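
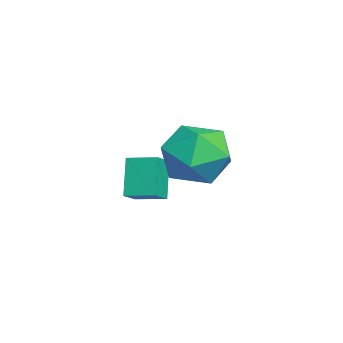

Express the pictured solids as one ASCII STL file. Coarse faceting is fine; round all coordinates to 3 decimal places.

solid 
facet normal -0.771 0.384 -0.509
outer loop
vertex -4.27 0.704 1.827
vertex -3.896 1.69 2.004
vertex -3.461 0.626 0.543
endloop
endfacet
facet normal -0.350 -0.922 -0.164
outer loop
vertex -2.744 0.27 1.016
vertex -4.27 0.704 1.827
vertex -3.461 0.626 0.543
endloop
endfacet
facet normal -0.770 0.384 -0.509
outer loop
vertex -3.461 0.626 0.543
vertex -3.896 1.69 2.004
vertex -3.086 1.613 0.72
endloop
endfacet
facet normal 0.532 -0.051 -0.845
outer loop
vertex -3.086 1.613 0.72
vertex -2.744 0.27 1.016
vertex -3.461 0.626 0.543
endloop
endfacet
facet normal -0.532 0.050 0.845
outer loop
vertex -4.27 0.704 1.827
vertex -3.179 1.334 2.477
vertex -3.896 1.69 2.004
endloop
endfacet
facet normal -0.350 -0.922 -0.166
outer loop
vertex -3.554 0.347 2.3
vertex -4.27 0.704 1.827
vertex -2.744 0.27 1.016
endloop
endfacet
facet normal -0.533 0.051 0.845
outer loop
vertex -3.554 0.347 2.3
vertex -3.179 1.334 2.477
vertex -4.27 0.704 1.827
endloop
endfacet
facet normal 0.349 0.922 0.165
outer loop
vertex -3.896 1.69 2.004
vertex -3.179 1.334 2.477
vertex -3.086 1.613 0.72
endloop
endfacet
facet normal 0.533 -0.050 -0.845
outer loop
vertex -2.37 1.256 1.193
vertex -2.744 0.27 1.016
vertex -3.086 1.613 0.72
endloop
endfacet
facet normal 0.351 0.922 0.165
outer loop
vertex -3.086 1.613 0.72
vertex -3.179 1.334 2.477
vertex -2.37 1.256 1.193
endloop
endfacet
facet normal 0.770 -0.384 0.509
outer loop
vertex -2.37 1.256 1.193
vertex -3.554 0.347 2.3
vertex -2.744 0.27 1.016
endloop
endfacet
facet normal 0.771 -0.384 0.509
outer loop
vertex -3.179 1.334 2.477
vertex -3.554 0.347 2.3
vertex -2.37 1.256 1.193
endloop
endfacet
facet normal -0.874 -0.408 0.266
outer loop
vertex -1.573 2.631 3.785
vertex -1.109 1.5 3.574
vertex -1.006 2.012 4.699
endloop
endfacet
facet normal -0.763 0.206 0.613
outer loop
vertex -1.573 2.631 3.785
vertex -1.006 2.012 4.699
vertex -0.798 3.226 4.55
endloop
endfacet
facet normal -0.680 0.722 0.127
outer loop
vertex -1.573 2.631 3.785
vertex -0.798 3.226 4.55
vertex -0.773 3.464 3.332
endloop
endfacet
facet normal -0.739 0.427 -0.520
outer loop
vertex -1.573 2.631 3.785
vertex -0.773 3.464 3.332
vertex -0.965 2.397 2.729
endloop
endfacet
facet normal -0.859 -0.271 -0.434
outer loop
vertex -1.573 2.631 3.785
vertex -0.965 2.397 2.729
vertex -1.109 1.5 3.574
endloop
endfacet
facet normal -0.152 0.146 0.977
outer loop
vertex -0.798 3.226 4.55
vertex -1.006 2.012 4.699
vertex 0.145 2.463 4.811
endloop
endfacet
facet normal -0.331 -0.847 0.416
outer loop
vertex -1.006 2.012 4.699
vertex -1.109 1.5 3.574
vertex -0.047 1.396 4.208
endloop
endfacet
facet normal -0.308 -0.626 -0.717
outer loop
vertex -1.109 1.5 3.574
vertex -0.965 2.397 2.729
vertex -0.022 1.634 2.99
endloop
endfacet
facet normal -0.114 0.504 -0.856
outer loop
vertex -0.965 2.397 2.729
vertex -0.773 3.464 3.332
vertex 0.186 2.848 2.841
endloop
endfacet
facet normal -0.018 0.981 0.191
outer loop
vertex -0.773 3.464 3.332
vertex -0.798 3.226 4.55
vertex 0.289 3.36 3.966
endloop
endfacet
facet normal 0.739 -0.427 0.520
outer loop
vertex 0.753 2.229 3.755
vertex 0.145 2.463 4.811
vertex -0.047 1.396 4.208
endloop
endfacet
facet normal 0.680 -0.722 -0.127
outer loop
vertex 0.753 2.229 3.755
vertex -0.047 1.396 4.208
vertex -0.022 1.634 2.99
endloop
endfacet
facet normal 0.763 -0.206 -0.613
outer loop
vertex 0.753 2.229 3.755
vertex -0.022 1.634 2.99
vertex 0.186 2.848 2.841
endloop
endfacet
facet normal 0.874 0.408 -0.266
outer loop
vertex 0.753 2.229 3.755
vertex 0.186 2.848 2.841
vertex 0.289 3.36 3.966
endloop
endfacet
facet normal 0.859 0.271 0.434
outer loop
vertex 0.753 2.229 3.755
vertex 0.289 3.36 3.966
vertex 0.145 2.463 4.811
endloop
endfacet
facet normal 0.114 -0.504 0.856
outer loop
vertex -0.047 1.396 4.208
vertex 0.145 2.463 4.811
vertex -1.006 2.012 4.699
endloop
endfacet
facet normal 0.018 -0.981 -0.191
outer loop
vertex -0.022 1.634 2.99
vertex -0.047 1.396 4.208
vertex -1.109 1.5 3.574
endloop
endfacet
facet normal 0.152 -0.146 -0.977
outer loop
vertex 0.186 2.848 2.841
vertex -0.022 1.634 2.99
vertex -0.965 2.397 2.729
endloop
endfacet
facet normal 0.331 0.847 -0.416
outer loop
vertex 0.289 3.36 3.966
vertex 0.186 2.848 2.841
vertex -0.773 3.464 3.332
endloop
endfacet
facet normal 0.308 0.626 0.717
outer loop
vertex 0.145 2.463 4.811
vertex 0.289 3.36 3.966
vertex -0.798 3.226 4.55
endloop
endfacet

endsolid


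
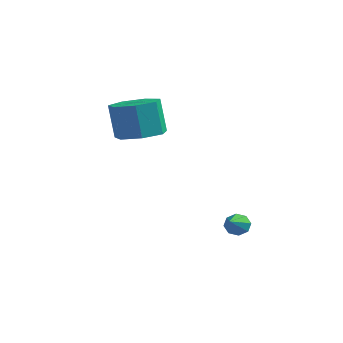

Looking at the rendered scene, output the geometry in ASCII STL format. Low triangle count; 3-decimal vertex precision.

solid 
facet normal -0.321 0.824 -0.467
outer loop
vertex 3.678 -1.798 -2.97
vertex 3.19 -1.833 -2.696
vertex 3.683 -1.585 -2.598
endloop
endfacet
facet normal 0.999 0.027 -0.029
outer loop
vertex 3.678 -1.798 -2.97
vertex 3.683 -1.585 -2.598
vertex 3.75 -3.267 -1.884
endloop
endfacet
facet normal -0.322 0.824 -0.467
outer loop
vertex 3.683 -1.585 -2.598
vertex 3.19 -1.833 -2.696
vertex 3.399 -1.518 -2.284
endloop
endfacet
facet normal 0.740 0.288 0.608
outer loop
vertex 3.683 -1.585 -2.598
vertex 3.399 -1.518 -2.284
vertex 3.75 -3.267 -1.884
endloop
endfacet
facet normal -0.321 0.824 -0.467
outer loop
vertex 3.399 -1.518 -2.284
vertex 3.19 -1.833 -2.696
vertex 2.993 -1.635 -2.211
endloop
endfacet
facet normal 0.104 0.242 0.965
outer loop
vertex 3.399 -1.518 -2.284
vertex 2.993 -1.635 -2.211
vertex 3.75 -3.267 -1.884
endloop
endfacet
facet normal -0.323 0.823 -0.467
outer loop
vertex 2.993 -1.635 -2.211
vertex 3.19 -1.833 -2.696
vertex 2.703 -1.869 -2.423
endloop
endfacet
facet normal -0.543 -0.084 0.836
outer loop
vertex 2.993 -1.635 -2.211
vertex 2.703 -1.869 -2.423
vertex 3.75 -3.267 -1.884
endloop
endfacet
facet normal -0.322 0.824 -0.466
outer loop
vertex 2.703 -1.869 -2.423
vertex 3.19 -1.833 -2.696
vertex 2.698 -2.081 -2.795
endloop
endfacet
facet normal -0.816 -0.498 0.295
outer loop
vertex 2.703 -1.869 -2.423
vertex 2.698 -2.081 -2.795
vertex 3.75 -3.267 -1.884
endloop
endfacet
facet normal -0.321 0.823 -0.468
outer loop
vertex 2.698 -2.081 -2.795
vertex 3.19 -1.833 -2.696
vertex 2.982 -2.149 -3.109
endloop
endfacet
facet normal -0.558 -0.757 -0.341
outer loop
vertex 2.698 -2.081 -2.795
vertex 2.982 -2.149 -3.109
vertex 3.75 -3.267 -1.884
endloop
endfacet
facet normal -0.322 0.823 -0.468
outer loop
vertex 2.982 -2.149 -3.109
vertex 3.19 -1.833 -2.696
vertex 3.387 -2.032 -3.182
endloop
endfacet
facet normal 0.079 -0.711 -0.699
outer loop
vertex 2.982 -2.149 -3.109
vertex 3.387 -2.032 -3.182
vertex 3.75 -3.267 -1.884
endloop
endfacet
facet normal -0.322 0.823 -0.468
outer loop
vertex 3.387 -2.032 -3.182
vertex 3.19 -1.833 -2.696
vertex 3.678 -1.798 -2.97
endloop
endfacet
facet normal 0.725 -0.386 -0.570
outer loop
vertex 3.387 -2.032 -3.182
vertex 3.678 -1.798 -2.97
vertex 3.75 -3.267 -1.884
endloop
endfacet
facet normal 0.222 -0.045 -0.974
outer loop
vertex 0.083 -2.562 1.839
vertex -0.98 -2.579 1.597
vertex -0.321 -1.717 1.708
endloop
endfacet
facet normal 0.876 0.447 0.180
outer loop
vertex 0.083 -2.562 1.839
vertex -0.321 -1.717 1.708
vertex -0.298 -2.484 3.505
endloop
endfacet
facet normal 0.876 0.447 0.180
outer loop
vertex -0.298 -2.484 3.505
vertex -0.321 -1.717 1.708
vertex -0.702 -1.639 3.373
endloop
endfacet
facet normal -0.223 0.046 0.974
outer loop
vertex -0.298 -2.484 3.505
vertex -0.702 -1.639 3.373
vertex -1.36 -2.501 3.263
endloop
endfacet
facet normal 0.223 -0.045 -0.974
outer loop
vertex -0.321 -1.717 1.708
vertex -0.98 -2.579 1.597
vertex -1.222 -1.521 1.493
endloop
endfacet
facet normal 0.212 0.977 0.003
outer loop
vertex -0.321 -1.717 1.708
vertex -1.222 -1.521 1.493
vertex -0.702 -1.639 3.373
endloop
endfacet
facet normal 0.211 0.977 0.003
outer loop
vertex -0.702 -1.639 3.373
vertex -1.222 -1.521 1.493
vertex -1.602 -1.444 3.158
endloop
endfacet
facet normal -0.223 0.046 0.974
outer loop
vertex -0.702 -1.639 3.373
vertex -1.602 -1.444 3.158
vertex -1.36 -2.501 3.263
endloop
endfacet
facet normal 0.222 -0.045 -0.974
outer loop
vertex -1.222 -1.521 1.493
vertex -0.98 -2.579 1.597
vertex -1.939 -2.122 1.357
endloop
endfacet
facet normal -0.613 0.771 -0.175
outer loop
vertex -1.222 -1.521 1.493
vertex -1.939 -2.122 1.357
vertex -1.602 -1.444 3.158
endloop
endfacet
facet normal -0.611 0.772 -0.176
outer loop
vertex -1.602 -1.444 3.158
vertex -1.939 -2.122 1.357
vertex -2.32 -2.044 3.022
endloop
endfacet
facet normal -0.223 0.046 0.974
outer loop
vertex -1.602 -1.444 3.158
vertex -2.32 -2.044 3.022
vertex -1.36 -2.501 3.263
endloop
endfacet
facet normal 0.222 -0.045 -0.974
outer loop
vertex -1.939 -2.122 1.357
vertex -0.98 -2.579 1.597
vertex -1.935 -3.067 1.402
endloop
endfacet
facet normal -0.975 -0.015 -0.222
outer loop
vertex -1.939 -2.122 1.357
vertex -1.935 -3.067 1.402
vertex -2.32 -2.044 3.022
endloop
endfacet
facet normal -0.975 -0.016 -0.222
outer loop
vertex -2.32 -2.044 3.022
vertex -1.935 -3.067 1.402
vertex -2.315 -2.989 3.067
endloop
endfacet
facet normal -0.223 0.045 0.974
outer loop
vertex -2.32 -2.044 3.022
vertex -2.315 -2.989 3.067
vertex -1.36 -2.501 3.263
endloop
endfacet
facet normal 0.222 -0.045 -0.974
outer loop
vertex -1.935 -3.067 1.402
vertex -0.98 -2.579 1.597
vertex -1.211 -3.644 1.594
endloop
endfacet
facet normal -0.604 -0.791 -0.101
outer loop
vertex -1.935 -3.067 1.402
vertex -1.211 -3.644 1.594
vertex -2.315 -2.989 3.067
endloop
endfacet
facet normal -0.604 -0.791 -0.101
outer loop
vertex -2.315 -2.989 3.067
vertex -1.211 -3.644 1.594
vertex -1.591 -3.566 3.26
endloop
endfacet
facet normal -0.223 0.046 0.974
outer loop
vertex -2.315 -2.989 3.067
vertex -1.591 -3.566 3.26
vertex -1.36 -2.501 3.263
endloop
endfacet
facet normal 0.223 -0.046 -0.974
outer loop
vertex -1.211 -3.644 1.594
vertex -0.98 -2.579 1.597
vertex -0.313 -3.419 1.789
endloop
endfacet
facet normal 0.222 -0.970 0.096
outer loop
vertex -1.211 -3.644 1.594
vertex -0.313 -3.419 1.789
vertex -1.591 -3.566 3.26
endloop
endfacet
facet normal 0.221 -0.970 0.095
outer loop
vertex -1.591 -3.566 3.26
vertex -0.313 -3.419 1.789
vertex -0.693 -3.342 3.454
endloop
endfacet
facet normal -0.222 0.045 0.974
outer loop
vertex -1.591 -3.566 3.26
vertex -0.693 -3.342 3.454
vertex -1.36 -2.501 3.263
endloop
endfacet
facet normal 0.222 -0.046 -0.974
outer loop
vertex -0.313 -3.419 1.789
vertex -0.98 -2.579 1.597
vertex 0.083 -2.562 1.839
endloop
endfacet
facet normal 0.880 -0.420 0.220
outer loop
vertex -0.313 -3.419 1.789
vertex 0.083 -2.562 1.839
vertex -0.693 -3.342 3.454
endloop
endfacet
facet normal 0.881 -0.419 0.221
outer loop
vertex -0.693 -3.342 3.454
vertex 0.083 -2.562 1.839
vertex -0.298 -2.484 3.505
endloop
endfacet
facet normal -0.223 0.045 0.974
outer loop
vertex -0.693 -3.342 3.454
vertex -0.298 -2.484 3.505
vertex -1.36 -2.501 3.263
endloop
endfacet

endsolid


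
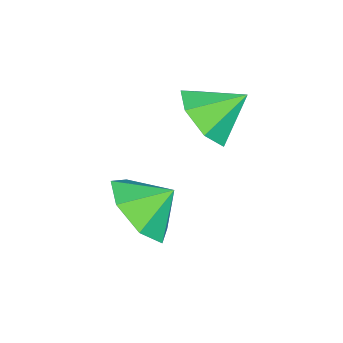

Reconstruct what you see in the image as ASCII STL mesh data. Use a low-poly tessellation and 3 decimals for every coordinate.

solid 
facet normal 0.292 -0.732 -0.616
outer loop
vertex 3.443 -2.706 0.869
vertex 2.745 -2.348 0.113
vertex 3.785 -2.062 0.266
endloop
endfacet
facet normal 0.452 0.470 0.758
outer loop
vertex 3.443 -2.706 0.869
vertex 3.785 -2.062 0.266
vertex 2.435 -1.572 0.767
endloop
endfacet
facet normal 0.292 -0.731 -0.617
outer loop
vertex 3.785 -2.062 0.266
vertex 2.745 -2.348 0.113
vertex 3.343 -1.633 -0.451
endloop
endfacet
facet normal 0.414 0.871 0.265
outer loop
vertex 3.785 -2.062 0.266
vertex 3.343 -1.633 -0.451
vertex 2.435 -1.572 0.767
endloop
endfacet
facet normal 0.292 -0.731 -0.617
outer loop
vertex 3.343 -1.633 -0.451
vertex 2.745 -2.348 0.113
vertex 2.45 -1.742 -0.744
endloop
endfacet
facet normal -0.084 0.990 -0.112
outer loop
vertex 3.343 -1.633 -0.451
vertex 2.45 -1.742 -0.744
vertex 2.435 -1.572 0.767
endloop
endfacet
facet normal 0.291 -0.731 -0.617
outer loop
vertex 2.45 -1.742 -0.744
vertex 2.745 -2.348 0.113
vertex 1.779 -2.307 -0.391
endloop
endfacet
facet normal -0.669 0.738 -0.090
outer loop
vertex 2.45 -1.742 -0.744
vertex 1.779 -2.307 -0.391
vertex 2.435 -1.572 0.767
endloop
endfacet
facet normal 0.291 -0.731 -0.617
outer loop
vertex 1.779 -2.307 -0.391
vertex 2.745 -2.348 0.113
vertex 1.835 -2.903 0.341
endloop
endfacet
facet normal -0.899 0.304 0.316
outer loop
vertex 1.779 -2.307 -0.391
vertex 1.835 -2.903 0.341
vertex 2.435 -1.572 0.767
endloop
endfacet
facet normal 0.292 -0.732 -0.616
outer loop
vertex 1.835 -2.903 0.341
vertex 2.745 -2.348 0.113
vertex 2.575 -3.08 0.902
endloop
endfacet
facet normal -0.602 0.016 0.799
outer loop
vertex 1.835 -2.903 0.341
vertex 2.575 -3.08 0.902
vertex 2.435 -1.572 0.767
endloop
endfacet
facet normal 0.292 -0.732 -0.616
outer loop
vertex 2.575 -3.08 0.902
vertex 2.745 -2.348 0.113
vertex 3.443 -2.706 0.869
endloop
endfacet
facet normal -0.001 0.089 0.996
outer loop
vertex 2.575 -3.08 0.902
vertex 3.443 -2.706 0.869
vertex 2.435 -1.572 0.767
endloop
endfacet
facet normal 0.256 -0.756 -0.602
outer loop
vertex 1.611 -1.05 2.218
vertex 0.664 -1.264 2.084
vertex 1.233 -0.658 1.565
endloop
endfacet
facet normal 0.561 0.812 0.162
outer loop
vertex 1.611 -1.05 2.218
vertex 1.233 -0.658 1.565
vertex 0.336 -0.296 2.856
endloop
endfacet
facet normal 0.256 -0.756 -0.603
outer loop
vertex 1.233 -0.658 1.565
vertex 0.664 -1.264 2.084
vertex 0.426 -0.722 1.303
endloop
endfacet
facet normal 0.009 0.964 -0.264
outer loop
vertex 1.233 -0.658 1.565
vertex 0.426 -0.722 1.303
vertex 0.336 -0.296 2.856
endloop
endfacet
facet normal 0.256 -0.756 -0.603
outer loop
vertex 0.426 -0.722 1.303
vertex 0.664 -1.264 2.084
vertex -0.201 -1.194 1.629
endloop
endfacet
facet normal -0.659 0.714 -0.234
outer loop
vertex 0.426 -0.722 1.303
vertex -0.201 -1.194 1.629
vertex 0.336 -0.296 2.856
endloop
endfacet
facet normal 0.256 -0.756 -0.602
outer loop
vertex -0.201 -1.194 1.629
vertex 0.664 -1.264 2.084
vertex -0.178 -1.719 2.298
endloop
endfacet
facet normal -0.941 0.250 0.229
outer loop
vertex -0.201 -1.194 1.629
vertex -0.178 -1.719 2.298
vertex 0.336 -0.296 2.856
endloop
endfacet
facet normal 0.256 -0.756 -0.602
outer loop
vertex -0.178 -1.719 2.298
vertex 0.664 -1.264 2.084
vertex 0.48 -1.901 2.806
endloop
endfacet
facet normal -0.623 -0.080 0.778
outer loop
vertex -0.178 -1.719 2.298
vertex 0.48 -1.901 2.806
vertex 0.336 -0.296 2.856
endloop
endfacet
facet normal 0.256 -0.756 -0.602
outer loop
vertex 0.48 -1.901 2.806
vertex 0.664 -1.264 2.084
vertex 1.276 -1.603 2.77
endloop
endfacet
facet normal 0.055 -0.026 0.998
outer loop
vertex 0.48 -1.901 2.806
vertex 1.276 -1.603 2.77
vertex 0.336 -0.296 2.856
endloop
endfacet
facet normal 0.256 -0.756 -0.602
outer loop
vertex 1.276 -1.603 2.77
vertex 0.664 -1.264 2.084
vertex 1.611 -1.05 2.218
endloop
endfacet
facet normal 0.582 0.371 0.724
outer loop
vertex 1.276 -1.603 2.77
vertex 1.611 -1.05 2.218
vertex 0.336 -0.296 2.856
endloop
endfacet

endsolid


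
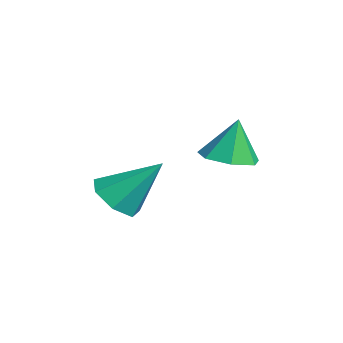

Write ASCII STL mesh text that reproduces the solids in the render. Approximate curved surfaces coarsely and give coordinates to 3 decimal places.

solid 
facet normal -0.249 -0.640 -0.727
outer loop
vertex -2.899 -2.769 -2.067
vertex -3.761 -2.481 -2.025
vertex -3.081 -2.162 -2.539
endloop
endfacet
facet normal 0.963 0.267 -0.029
outer loop
vertex -2.899 -2.769 -2.067
vertex -3.081 -2.162 -2.539
vertex -3.279 -1.239 -0.615
endloop
endfacet
facet normal -0.249 -0.641 -0.726
outer loop
vertex -3.081 -2.162 -2.539
vertex -3.761 -2.481 -2.025
vertex -3.776 -1.796 -2.624
endloop
endfacet
facet normal 0.470 0.814 -0.342
outer loop
vertex -3.081 -2.162 -2.539
vertex -3.776 -1.796 -2.624
vertex -3.279 -1.239 -0.615
endloop
endfacet
facet normal -0.249 -0.641 -0.726
outer loop
vertex -3.776 -1.796 -2.624
vertex -3.761 -2.481 -2.025
vertex -4.459 -1.945 -2.258
endloop
endfacet
facet normal -0.303 0.935 -0.184
outer loop
vertex -3.776 -1.796 -2.624
vertex -4.459 -1.945 -2.258
vertex -3.279 -1.239 -0.615
endloop
endfacet
facet normal -0.249 -0.640 -0.727
outer loop
vertex -4.459 -1.945 -2.258
vertex -3.761 -2.481 -2.025
vertex -4.617 -2.498 -1.717
endloop
endfacet
facet normal -0.776 0.540 0.325
outer loop
vertex -4.459 -1.945 -2.258
vertex -4.617 -2.498 -1.717
vertex -3.279 -1.239 -0.615
endloop
endfacet
facet normal -0.249 -0.640 -0.727
outer loop
vertex -4.617 -2.498 -1.717
vertex -3.761 -2.481 -2.025
vertex -4.131 -3.038 -1.408
endloop
endfacet
facet normal -0.592 -0.073 0.803
outer loop
vertex -4.617 -2.498 -1.717
vertex -4.131 -3.038 -1.408
vertex -3.279 -1.239 -0.615
endloop
endfacet
facet normal -0.249 -0.640 -0.727
outer loop
vertex -4.131 -3.038 -1.408
vertex -3.761 -2.481 -2.025
vertex -3.366 -3.158 -1.564
endloop
endfacet
facet normal 0.112 -0.445 0.889
outer loop
vertex -4.131 -3.038 -1.408
vertex -3.366 -3.158 -1.564
vertex -3.279 -1.239 -0.615
endloop
endfacet
facet normal -0.249 -0.640 -0.727
outer loop
vertex -3.366 -3.158 -1.564
vertex -3.761 -2.481 -2.025
vertex -2.899 -2.769 -2.067
endloop
endfacet
facet normal 0.803 -0.293 0.519
outer loop
vertex -3.366 -3.158 -1.564
vertex -2.899 -2.769 -2.067
vertex -3.279 -1.239 -0.615
endloop
endfacet
facet normal 0.070 -0.212 -0.975
outer loop
vertex -2.433 0.502 -0.493
vertex -3.318 0.683 -0.596
vertex -2.611 1.251 -0.669
endloop
endfacet
facet normal 0.815 0.309 0.491
outer loop
vertex -2.433 0.502 -0.493
vertex -2.611 1.251 -0.669
vertex -3.422 0.997 0.836
endloop
endfacet
facet normal 0.071 -0.213 -0.974
outer loop
vertex -2.611 1.251 -0.669
vertex -3.318 0.683 -0.596
vertex -3.322 1.572 -0.791
endloop
endfacet
facet normal 0.340 0.880 0.332
outer loop
vertex -2.611 1.251 -0.669
vertex -3.322 1.572 -0.791
vertex -3.422 0.997 0.836
endloop
endfacet
facet normal 0.070 -0.213 -0.974
outer loop
vertex -3.322 1.572 -0.791
vertex -3.318 0.683 -0.596
vertex -4.03 1.224 -0.766
endloop
endfacet
facet normal -0.415 0.865 0.280
outer loop
vertex -3.322 1.572 -0.791
vertex -4.03 1.224 -0.766
vertex -3.422 0.997 0.836
endloop
endfacet
facet normal 0.070 -0.214 -0.974
outer loop
vertex -4.03 1.224 -0.766
vertex -3.318 0.683 -0.596
vertex -4.203 0.469 -0.613
endloop
endfacet
facet normal -0.884 0.279 0.375
outer loop
vertex -4.03 1.224 -0.766
vertex -4.203 0.469 -0.613
vertex -3.422 0.997 0.836
endloop
endfacet
facet normal 0.070 -0.212 -0.975
outer loop
vertex -4.203 0.469 -0.613
vertex -3.318 0.683 -0.596
vertex -3.709 -0.125 -0.448
endloop
endfacet
facet normal -0.713 -0.441 0.545
outer loop
vertex -4.203 0.469 -0.613
vertex -3.709 -0.125 -0.448
vertex -3.422 0.997 0.836
endloop
endfacet
facet normal 0.071 -0.213 -0.975
outer loop
vertex -3.709 -0.125 -0.448
vertex -3.318 0.683 -0.596
vertex -2.922 -0.11 -0.394
endloop
endfacet
facet normal -0.031 -0.749 0.662
outer loop
vertex -3.709 -0.125 -0.448
vertex -2.922 -0.11 -0.394
vertex -3.422 0.997 0.836
endloop
endfacet
facet normal 0.070 -0.213 -0.974
outer loop
vertex -2.922 -0.11 -0.394
vertex -3.318 0.683 -0.596
vertex -2.433 0.502 -0.493
endloop
endfacet
facet normal 0.649 -0.415 0.638
outer loop
vertex -2.922 -0.11 -0.394
vertex -2.433 0.502 -0.493
vertex -3.422 0.997 0.836
endloop
endfacet

endsolid


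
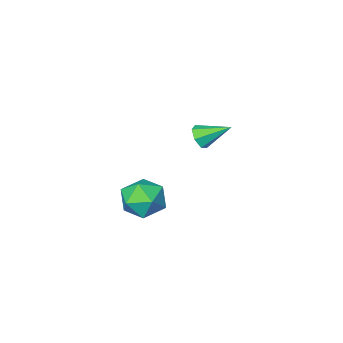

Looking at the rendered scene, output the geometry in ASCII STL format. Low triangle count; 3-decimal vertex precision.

solid 
facet normal 0.672 -0.553 -0.492
outer loop
vertex -2.131 -3.298 -1.078
vertex -2.711 -3.759 -1.352
vertex -2.408 -3.104 -1.674
endloop
endfacet
facet normal 0.336 0.930 0.147
outer loop
vertex -2.131 -3.298 -1.078
vertex -2.408 -3.104 -1.674
vertex -3.949 -2.741 -0.448
endloop
endfacet
facet normal 0.672 -0.553 -0.492
outer loop
vertex -2.408 -3.104 -1.674
vertex -2.711 -3.759 -1.352
vertex -2.913 -3.403 -2.028
endloop
endfacet
facet normal -0.176 0.861 -0.476
outer loop
vertex -2.408 -3.104 -1.674
vertex -2.913 -3.403 -2.028
vertex -3.949 -2.741 -0.448
endloop
endfacet
facet normal 0.672 -0.553 -0.492
outer loop
vertex -2.913 -3.403 -2.028
vertex -2.711 -3.759 -1.352
vertex -3.266 -3.97 -1.873
endloop
endfacet
facet normal -0.738 0.294 -0.607
outer loop
vertex -2.913 -3.403 -2.028
vertex -3.266 -3.97 -1.873
vertex -3.949 -2.741 -0.448
endloop
endfacet
facet normal 0.672 -0.553 -0.492
outer loop
vertex -3.266 -3.97 -1.873
vertex -2.711 -3.759 -1.352
vertex -3.201 -4.378 -1.326
endloop
endfacet
facet normal -0.927 -0.345 -0.147
outer loop
vertex -3.266 -3.97 -1.873
vertex -3.201 -4.378 -1.326
vertex -3.949 -2.741 -0.448
endloop
endfacet
facet normal 0.673 -0.553 -0.491
outer loop
vertex -3.201 -4.378 -1.326
vertex -2.711 -3.759 -1.352
vertex -2.767 -4.319 -0.798
endloop
endfacet
facet normal -0.600 -0.573 0.558
outer loop
vertex -3.201 -4.378 -1.326
vertex -2.767 -4.319 -0.798
vertex -3.949 -2.741 -0.448
endloop
endfacet
facet normal 0.673 -0.553 -0.491
outer loop
vertex -2.767 -4.319 -0.798
vertex -2.711 -3.759 -1.352
vertex -2.291 -3.838 -0.688
endloop
endfacet
facet normal -0.004 -0.219 0.976
outer loop
vertex -2.767 -4.319 -0.798
vertex -2.291 -3.838 -0.688
vertex -3.949 -2.741 -0.448
endloop
endfacet
facet normal 0.672 -0.554 -0.491
outer loop
vertex -2.291 -3.838 -0.688
vertex -2.711 -3.759 -1.352
vertex -2.131 -3.298 -1.078
endloop
endfacet
facet normal 0.412 0.450 0.792
outer loop
vertex -2.291 -3.838 -0.688
vertex -2.131 -3.298 -1.078
vertex -3.949 -2.741 -0.448
endloop
endfacet
facet normal -0.050 0.974 -0.221
outer loop
vertex 3.541 1.645 -1.865
vertex 2.329 1.653 -1.554
vertex 3.199 1.895 -0.688
endloop
endfacet
facet normal 0.603 0.797 0.006
outer loop
vertex 3.541 1.645 -1.865
vertex 3.199 1.895 -0.688
vertex 4.182 1.153 -0.909
endloop
endfacet
facet normal 0.857 0.290 -0.426
outer loop
vertex 3.541 1.645 -1.865
vertex 4.182 1.153 -0.909
vertex 3.92 0.453 -1.913
endloop
endfacet
facet normal 0.362 0.152 -0.920
outer loop
vertex 3.541 1.645 -1.865
vertex 3.92 0.453 -1.913
vertex 2.775 0.763 -2.312
endloop
endfacet
facet normal -0.200 0.575 -0.793
outer loop
vertex 3.541 1.645 -1.865
vertex 2.775 0.763 -2.312
vertex 2.329 1.653 -1.554
endloop
endfacet
facet normal 0.541 0.520 0.661
outer loop
vertex 4.182 1.153 -0.909
vertex 3.199 1.895 -0.688
vertex 3.365 0.857 -0.008
endloop
endfacet
facet normal -0.515 0.806 0.292
outer loop
vertex 3.199 1.895 -0.688
vertex 2.329 1.653 -1.554
vertex 2.22 1.167 -0.407
endloop
endfacet
facet normal -0.757 0.160 -0.634
outer loop
vertex 2.329 1.653 -1.554
vertex 2.775 0.763 -2.312
vertex 1.958 0.467 -1.411
endloop
endfacet
facet normal 0.150 -0.525 -0.838
outer loop
vertex 2.775 0.763 -2.312
vertex 3.92 0.453 -1.913
vertex 2.941 -0.275 -1.632
endloop
endfacet
facet normal 0.952 -0.302 -0.038
outer loop
vertex 3.92 0.453 -1.913
vertex 4.182 1.153 -0.909
vertex 3.811 -0.033 -0.766
endloop
endfacet
facet normal -0.362 -0.152 0.920
outer loop
vertex 2.599 -0.025 -0.455
vertex 3.365 0.857 -0.008
vertex 2.22 1.167 -0.407
endloop
endfacet
facet normal -0.857 -0.290 0.426
outer loop
vertex 2.599 -0.025 -0.455
vertex 2.22 1.167 -0.407
vertex 1.958 0.467 -1.411
endloop
endfacet
facet normal -0.603 -0.797 -0.006
outer loop
vertex 2.599 -0.025 -0.455
vertex 1.958 0.467 -1.411
vertex 2.941 -0.275 -1.632
endloop
endfacet
facet normal 0.050 -0.974 0.221
outer loop
vertex 2.599 -0.025 -0.455
vertex 2.941 -0.275 -1.632
vertex 3.811 -0.033 -0.766
endloop
endfacet
facet normal 0.200 -0.575 0.793
outer loop
vertex 2.599 -0.025 -0.455
vertex 3.811 -0.033 -0.766
vertex 3.365 0.857 -0.008
endloop
endfacet
facet normal -0.150 0.525 0.838
outer loop
vertex 2.22 1.167 -0.407
vertex 3.365 0.857 -0.008
vertex 3.199 1.895 -0.688
endloop
endfacet
facet normal -0.952 0.302 0.038
outer loop
vertex 1.958 0.467 -1.411
vertex 2.22 1.167 -0.407
vertex 2.329 1.653 -1.554
endloop
endfacet
facet normal -0.541 -0.520 -0.661
outer loop
vertex 2.941 -0.275 -1.632
vertex 1.958 0.467 -1.411
vertex 2.775 0.763 -2.312
endloop
endfacet
facet normal 0.515 -0.806 -0.292
outer loop
vertex 3.811 -0.033 -0.766
vertex 2.941 -0.275 -1.632
vertex 3.92 0.453 -1.913
endloop
endfacet
facet normal 0.757 -0.160 0.634
outer loop
vertex 3.365 0.857 -0.008
vertex 3.811 -0.033 -0.766
vertex 4.182 1.153 -0.909
endloop
endfacet

endsolid


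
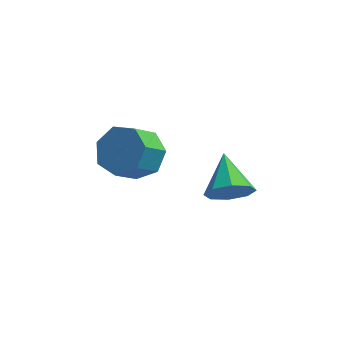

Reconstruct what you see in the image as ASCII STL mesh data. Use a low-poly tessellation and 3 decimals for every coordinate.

solid 
facet normal 0.224 -0.883 -0.412
outer loop
vertex 1.092 -3.749 -0.649
vertex 0.579 -4.122 -0.129
vertex 0.509 -3.791 -0.876
endloop
endfacet
facet normal 0.160 0.813 -0.560
outer loop
vertex 1.092 -3.749 -0.649
vertex 0.509 -3.791 -0.876
vertex 0.241 -2.798 0.489
endloop
endfacet
facet normal 0.226 -0.883 -0.412
outer loop
vertex 0.509 -3.791 -0.876
vertex 0.579 -4.122 -0.129
vertex -0.034 -4.028 -0.666
endloop
endfacet
facet normal -0.504 0.649 -0.571
outer loop
vertex 0.509 -3.791 -0.876
vertex -0.034 -4.028 -0.666
vertex 0.241 -2.798 0.489
endloop
endfacet
facet normal 0.225 -0.883 -0.412
outer loop
vertex -0.034 -4.028 -0.666
vertex 0.579 -4.122 -0.129
vertex -0.217 -4.319 -0.142
endloop
endfacet
facet normal -0.931 0.338 -0.138
outer loop
vertex -0.034 -4.028 -0.666
vertex -0.217 -4.319 -0.142
vertex 0.241 -2.798 0.489
endloop
endfacet
facet normal 0.225 -0.883 -0.412
outer loop
vertex -0.217 -4.319 -0.142
vertex 0.579 -4.122 -0.129
vertex 0.066 -4.495 0.39
endloop
endfacet
facet normal -0.873 0.062 0.485
outer loop
vertex -0.217 -4.319 -0.142
vertex 0.066 -4.495 0.39
vertex 0.241 -2.798 0.489
endloop
endfacet
facet normal 0.225 -0.883 -0.412
outer loop
vertex 0.066 -4.495 0.39
vertex 0.579 -4.122 -0.129
vertex 0.649 -4.453 0.618
endloop
endfacet
facet normal -0.363 -0.017 0.932
outer loop
vertex 0.066 -4.495 0.39
vertex 0.649 -4.453 0.618
vertex 0.241 -2.798 0.489
endloop
endfacet
facet normal 0.225 -0.883 -0.412
outer loop
vertex 0.649 -4.453 0.618
vertex 0.579 -4.122 -0.129
vertex 1.191 -4.217 0.408
endloop
endfacet
facet normal 0.301 0.148 0.942
outer loop
vertex 0.649 -4.453 0.618
vertex 1.191 -4.217 0.408
vertex 0.241 -2.798 0.489
endloop
endfacet
facet normal 0.225 -0.883 -0.412
outer loop
vertex 1.191 -4.217 0.408
vertex 0.579 -4.122 -0.129
vertex 1.375 -3.925 -0.117
endloop
endfacet
facet normal 0.728 0.458 0.510
outer loop
vertex 1.191 -4.217 0.408
vertex 1.375 -3.925 -0.117
vertex 0.241 -2.798 0.489
endloop
endfacet
facet normal 0.225 -0.883 -0.412
outer loop
vertex 1.375 -3.925 -0.117
vertex 0.579 -4.122 -0.129
vertex 1.092 -3.749 -0.649
endloop
endfacet
facet normal 0.669 0.734 -0.113
outer loop
vertex 1.375 -3.925 -0.117
vertex 1.092 -3.749 -0.649
vertex 0.241 -2.798 0.489
endloop
endfacet
facet normal 0.427 0.567 -0.704
outer loop
vertex -2.121 -1.143 -0.45
vertex -2.532 -1.661 -1.117
vertex -2.857 -0.889 -0.692
endloop
endfacet
facet normal 0.051 0.762 0.645
outer loop
vertex -2.121 -1.143 -0.45
vertex -2.857 -0.889 -0.692
vertex -2.677 -1.881 0.465
endloop
endfacet
facet normal 0.052 0.762 0.645
outer loop
vertex -2.677 -1.881 0.465
vertex -2.857 -0.889 -0.692
vertex -3.413 -1.626 0.223
endloop
endfacet
facet normal -0.428 -0.568 0.703
outer loop
vertex -2.677 -1.881 0.465
vertex -3.413 -1.626 0.223
vertex -3.088 -2.399 -0.203
endloop
endfacet
facet normal 0.427 0.567 -0.704
outer loop
vertex -2.857 -0.889 -0.692
vertex -2.532 -1.661 -1.117
vertex -3.349 -1.216 -1.254
endloop
endfacet
facet normal -0.673 0.720 0.171
outer loop
vertex -2.857 -0.889 -0.692
vertex -3.349 -1.216 -1.254
vertex -3.413 -1.626 0.223
endloop
endfacet
facet normal -0.675 0.718 0.170
outer loop
vertex -3.413 -1.626 0.223
vertex -3.349 -1.216 -1.254
vertex -3.904 -1.954 -0.34
endloop
endfacet
facet normal -0.428 -0.568 0.704
outer loop
vertex -3.413 -1.626 0.223
vertex -3.904 -1.954 -0.34
vertex -3.088 -2.399 -0.203
endloop
endfacet
facet normal 0.427 0.568 -0.703
outer loop
vertex -3.349 -1.216 -1.254
vertex -2.532 -1.661 -1.117
vertex -3.225 -1.879 -1.714
endloop
endfacet
facet normal -0.891 0.134 -0.433
outer loop
vertex -3.349 -1.216 -1.254
vertex -3.225 -1.879 -1.714
vertex -3.904 -1.954 -0.34
endloop
endfacet
facet normal -0.891 0.135 -0.433
outer loop
vertex -3.904 -1.954 -0.34
vertex -3.225 -1.879 -1.714
vertex -3.781 -2.616 -0.799
endloop
endfacet
facet normal -0.428 -0.567 0.704
outer loop
vertex -3.904 -1.954 -0.34
vertex -3.781 -2.616 -0.799
vertex -3.088 -2.399 -0.203
endloop
endfacet
facet normal 0.427 0.568 -0.704
outer loop
vertex -3.225 -1.879 -1.714
vertex -2.532 -1.661 -1.117
vertex -2.58 -2.377 -1.724
endloop
endfacet
facet normal -0.437 -0.552 -0.710
outer loop
vertex -3.225 -1.879 -1.714
vertex -2.58 -2.377 -1.724
vertex -3.781 -2.616 -0.799
endloop
endfacet
facet normal -0.437 -0.551 -0.710
outer loop
vertex -3.781 -2.616 -0.799
vertex -2.58 -2.377 -1.724
vertex -3.136 -3.115 -0.809
endloop
endfacet
facet normal -0.428 -0.567 0.704
outer loop
vertex -3.781 -2.616 -0.799
vertex -3.136 -3.115 -0.809
vertex -3.088 -2.399 -0.203
endloop
endfacet
facet normal 0.427 0.568 -0.704
outer loop
vertex -2.58 -2.377 -1.724
vertex -2.532 -1.661 -1.117
vertex -1.899 -2.337 -1.278
endloop
endfacet
facet normal 0.345 -0.822 -0.453
outer loop
vertex -2.58 -2.377 -1.724
vertex -1.899 -2.337 -1.278
vertex -3.136 -3.115 -0.809
endloop
endfacet
facet normal 0.345 -0.822 -0.454
outer loop
vertex -3.136 -3.115 -0.809
vertex -1.899 -2.337 -1.278
vertex -2.454 -3.075 -0.363
endloop
endfacet
facet normal -0.427 -0.567 0.704
outer loop
vertex -3.136 -3.115 -0.809
vertex -2.454 -3.075 -0.363
vertex -3.088 -2.399 -0.203
endloop
endfacet
facet normal 0.427 0.568 -0.704
outer loop
vertex -1.899 -2.337 -1.278
vertex -2.532 -1.661 -1.117
vertex -1.694 -1.787 -0.71
endloop
endfacet
facet normal 0.869 -0.474 0.145
outer loop
vertex -1.899 -2.337 -1.278
vertex -1.694 -1.787 -0.71
vertex -2.454 -3.075 -0.363
endloop
endfacet
facet normal 0.869 -0.473 0.146
outer loop
vertex -2.454 -3.075 -0.363
vertex -1.694 -1.787 -0.71
vertex -2.25 -2.525 0.204
endloop
endfacet
facet normal -0.427 -0.567 0.704
outer loop
vertex -2.454 -3.075 -0.363
vertex -2.25 -2.525 0.204
vertex -3.088 -2.399 -0.203
endloop
endfacet
facet normal 0.427 0.567 -0.704
outer loop
vertex -1.694 -1.787 -0.71
vertex -2.532 -1.661 -1.117
vertex -2.121 -1.143 -0.45
endloop
endfacet
facet normal 0.737 0.232 0.635
outer loop
vertex -1.694 -1.787 -0.71
vertex -2.121 -1.143 -0.45
vertex -2.25 -2.525 0.204
endloop
endfacet
facet normal 0.737 0.232 0.635
outer loop
vertex -2.25 -2.525 0.204
vertex -2.121 -1.143 -0.45
vertex -2.677 -1.881 0.465
endloop
endfacet
facet normal -0.427 -0.568 0.703
outer loop
vertex -2.25 -2.525 0.204
vertex -2.677 -1.881 0.465
vertex -3.088 -2.399 -0.203
endloop
endfacet

endsolid


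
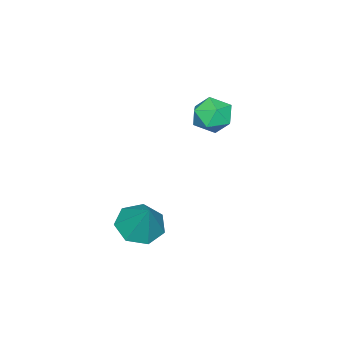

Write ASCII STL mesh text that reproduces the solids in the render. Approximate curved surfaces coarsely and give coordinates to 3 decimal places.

solid 
facet normal -0.319 -0.449 -0.835
outer loop
vertex 2.962 -2.535 -2.26
vertex 2.374 -1.918 -2.367
vertex 3.182 -1.945 -2.661
endloop
endfacet
facet normal 0.948 -0.172 0.267
outer loop
vertex 2.962 -2.535 -2.26
vertex 3.182 -1.945 -2.661
vertex 2.866 -1.222 -1.073
endloop
endfacet
facet normal -0.319 -0.448 -0.835
outer loop
vertex 3.182 -1.945 -2.661
vertex 2.374 -1.918 -2.367
vertex 2.792 -1.334 -2.84
endloop
endfacet
facet normal 0.850 0.522 -0.069
outer loop
vertex 3.182 -1.945 -2.661
vertex 2.792 -1.334 -2.84
vertex 2.866 -1.222 -1.073
endloop
endfacet
facet normal -0.318 -0.449 -0.835
outer loop
vertex 2.792 -1.334 -2.84
vertex 2.374 -1.918 -2.367
vertex 2.088 -1.163 -2.664
endloop
endfacet
facet normal 0.219 0.973 -0.071
outer loop
vertex 2.792 -1.334 -2.84
vertex 2.088 -1.163 -2.664
vertex 2.866 -1.222 -1.073
endloop
endfacet
facet normal -0.318 -0.449 -0.835
outer loop
vertex 2.088 -1.163 -2.664
vertex 2.374 -1.918 -2.367
vertex 1.598 -1.56 -2.264
endloop
endfacet
facet normal -0.470 0.843 0.261
outer loop
vertex 2.088 -1.163 -2.664
vertex 1.598 -1.56 -2.264
vertex 2.866 -1.222 -1.073
endloop
endfacet
facet normal -0.318 -0.449 -0.835
outer loop
vertex 1.598 -1.56 -2.264
vertex 2.374 -1.918 -2.367
vertex 1.693 -2.227 -1.942
endloop
endfacet
facet normal -0.698 0.228 0.679
outer loop
vertex 1.598 -1.56 -2.264
vertex 1.693 -2.227 -1.942
vertex 2.866 -1.222 -1.073
endloop
endfacet
facet normal -0.318 -0.448 -0.836
outer loop
vertex 1.693 -2.227 -1.942
vertex 2.374 -1.918 -2.367
vertex 2.3 -2.66 -1.941
endloop
endfacet
facet normal -0.292 -0.407 0.865
outer loop
vertex 1.693 -2.227 -1.942
vertex 2.3 -2.66 -1.941
vertex 2.866 -1.222 -1.073
endloop
endfacet
facet normal -0.318 -0.448 -0.836
outer loop
vertex 2.3 -2.66 -1.941
vertex 2.374 -1.918 -2.367
vertex 2.962 -2.535 -2.26
endloop
endfacet
facet normal 0.439 -0.585 0.682
outer loop
vertex 2.3 -2.66 -1.941
vertex 2.962 -2.535 -2.26
vertex 2.866 -1.222 -1.073
endloop
endfacet
facet normal 0.386 -0.128 0.914
outer loop
vertex -1.221 -1.229 1.32
vertex -1.737 -1.825 1.454
vertex -1.023 -1.98 1.131
endloop
endfacet
facet normal 0.880 0.116 0.460
outer loop
vertex -1.221 -1.229 1.32
vertex -1.023 -1.98 1.131
vertex -0.842 -1.381 0.634
endloop
endfacet
facet normal 0.648 0.737 0.195
outer loop
vertex -1.221 -1.229 1.32
vertex -0.842 -1.381 0.634
vertex -1.444 -0.856 0.65
endloop
endfacet
facet normal 0.010 0.875 0.484
outer loop
vertex -1.221 -1.229 1.32
vertex -1.444 -0.856 0.65
vertex -1.997 -1.13 1.157
endloop
endfacet
facet normal -0.152 0.340 0.928
outer loop
vertex -1.221 -1.229 1.32
vertex -1.997 -1.13 1.157
vertex -1.737 -1.825 1.454
endloop
endfacet
facet normal 0.934 -0.348 -0.079
outer loop
vertex -0.842 -1.381 0.634
vertex -1.023 -1.98 1.131
vertex -1.123 -2.07 0.343
endloop
endfacet
facet normal 0.134 -0.745 0.654
outer loop
vertex -1.023 -1.98 1.131
vertex -1.737 -1.825 1.454
vertex -1.676 -2.344 0.85
endloop
endfacet
facet normal -0.736 0.014 0.677
outer loop
vertex -1.737 -1.825 1.454
vertex -1.997 -1.13 1.157
vertex -2.278 -1.819 0.866
endloop
endfacet
facet normal -0.473 0.880 -0.040
outer loop
vertex -1.997 -1.13 1.157
vertex -1.444 -0.856 0.65
vertex -2.097 -1.22 0.369
endloop
endfacet
facet normal 0.559 0.656 -0.507
outer loop
vertex -1.444 -0.856 0.65
vertex -0.842 -1.381 0.634
vertex -1.383 -1.375 0.046
endloop
endfacet
facet normal -0.010 -0.875 -0.484
outer loop
vertex -1.899 -1.971 0.18
vertex -1.123 -2.07 0.343
vertex -1.676 -2.344 0.85
endloop
endfacet
facet normal -0.648 -0.737 -0.195
outer loop
vertex -1.899 -1.971 0.18
vertex -1.676 -2.344 0.85
vertex -2.278 -1.819 0.866
endloop
endfacet
facet normal -0.880 -0.116 -0.460
outer loop
vertex -1.899 -1.971 0.18
vertex -2.278 -1.819 0.866
vertex -2.097 -1.22 0.369
endloop
endfacet
facet normal -0.386 0.128 -0.914
outer loop
vertex -1.899 -1.971 0.18
vertex -2.097 -1.22 0.369
vertex -1.383 -1.375 0.046
endloop
endfacet
facet normal 0.152 -0.340 -0.928
outer loop
vertex -1.899 -1.971 0.18
vertex -1.383 -1.375 0.046
vertex -1.123 -2.07 0.343
endloop
endfacet
facet normal 0.473 -0.880 0.040
outer loop
vertex -1.676 -2.344 0.85
vertex -1.123 -2.07 0.343
vertex -1.023 -1.98 1.131
endloop
endfacet
facet normal -0.559 -0.656 0.507
outer loop
vertex -2.278 -1.819 0.866
vertex -1.676 -2.344 0.85
vertex -1.737 -1.825 1.454
endloop
endfacet
facet normal -0.934 0.348 0.079
outer loop
vertex -2.097 -1.22 0.369
vertex -2.278 -1.819 0.866
vertex -1.997 -1.13 1.157
endloop
endfacet
facet normal -0.134 0.745 -0.654
outer loop
vertex -1.383 -1.375 0.046
vertex -2.097 -1.22 0.369
vertex -1.444 -0.856 0.65
endloop
endfacet
facet normal 0.736 -0.014 -0.677
outer loop
vertex -1.123 -2.07 0.343
vertex -1.383 -1.375 0.046
vertex -0.842 -1.381 0.634
endloop
endfacet

endsolid


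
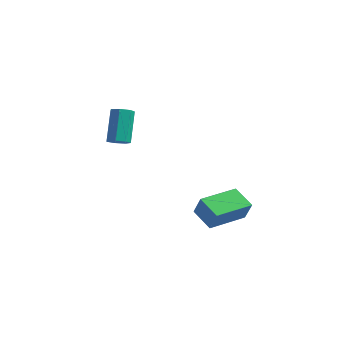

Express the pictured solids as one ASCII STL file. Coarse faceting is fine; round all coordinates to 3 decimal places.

solid 
facet normal -0.525 0.137 -0.840
outer loop
vertex -2.447 0.015 -3.911
vertex -2.242 2.095 -3.7
vertex -1.289 -0.025 -4.642
endloop
endfacet
facet normal -0.098 -0.990 -0.101
outer loop
vertex -0.638 -0.195 -3.6
vertex -2.447 0.015 -3.911
vertex -1.289 -0.025 -4.642
endloop
endfacet
facet normal -0.525 0.137 -0.840
outer loop
vertex -1.289 -0.025 -4.642
vertex -2.242 2.095 -3.7
vertex -1.084 2.055 -4.431
endloop
endfacet
facet normal 0.846 -0.029 -0.533
outer loop
vertex -1.084 2.055 -4.431
vertex -0.638 -0.195 -3.6
vertex -1.289 -0.025 -4.642
endloop
endfacet
facet normal -0.846 0.029 0.533
outer loop
vertex -2.447 0.015 -3.911
vertex -1.591 1.925 -2.658
vertex -2.242 2.095 -3.7
endloop
endfacet
facet normal -0.098 -0.990 -0.101
outer loop
vertex -1.796 -0.155 -2.869
vertex -2.447 0.015 -3.911
vertex -0.638 -0.195 -3.6
endloop
endfacet
facet normal -0.846 0.029 0.533
outer loop
vertex -1.796 -0.155 -2.869
vertex -1.591 1.925 -2.658
vertex -2.447 0.015 -3.911
endloop
endfacet
facet normal 0.098 0.990 0.101
outer loop
vertex -2.242 2.095 -3.7
vertex -1.591 1.925 -2.658
vertex -1.084 2.055 -4.431
endloop
endfacet
facet normal 0.846 -0.029 -0.533
outer loop
vertex -0.433 1.885 -3.389
vertex -0.638 -0.195 -3.6
vertex -1.084 2.055 -4.431
endloop
endfacet
facet normal 0.098 0.990 0.101
outer loop
vertex -1.084 2.055 -4.431
vertex -1.591 1.925 -2.658
vertex -0.433 1.885 -3.389
endloop
endfacet
facet normal 0.525 -0.137 0.840
outer loop
vertex -0.433 1.885 -3.389
vertex -1.796 -0.155 -2.869
vertex -0.638 -0.195 -3.6
endloop
endfacet
facet normal 0.525 -0.137 0.840
outer loop
vertex -1.591 1.925 -2.658
vertex -1.796 -0.155 -2.869
vertex -0.433 1.885 -3.389
endloop
endfacet
facet normal 0.266 -0.360 -0.894
outer loop
vertex -2.919 -3.709 1.338
vertex -3.477 -3.732 1.181
vertex -3.101 -3.295 1.117
endloop
endfacet
facet normal 0.893 0.440 0.089
outer loop
vertex -2.919 -3.709 1.338
vertex -3.101 -3.295 1.117
vertex -3.425 -3.025 3.036
endloop
endfacet
facet normal 0.893 0.442 0.089
outer loop
vertex -3.425 -3.025 3.036
vertex -3.101 -3.295 1.117
vertex -3.608 -2.611 2.815
endloop
endfacet
facet normal -0.266 0.360 0.894
outer loop
vertex -3.425 -3.025 3.036
vertex -3.608 -2.611 2.815
vertex -3.983 -3.048 2.879
endloop
endfacet
facet normal 0.267 -0.360 -0.894
outer loop
vertex -3.101 -3.295 1.117
vertex -3.477 -3.732 1.181
vertex -3.566 -3.21 0.944
endloop
endfacet
facet normal 0.275 0.918 -0.288
outer loop
vertex -3.101 -3.295 1.117
vertex -3.566 -3.21 0.944
vertex -3.608 -2.611 2.815
endloop
endfacet
facet normal 0.275 0.918 -0.288
outer loop
vertex -3.608 -2.611 2.815
vertex -3.566 -3.21 0.944
vertex -4.073 -2.526 2.642
endloop
endfacet
facet normal -0.267 0.360 0.894
outer loop
vertex -3.608 -2.611 2.815
vertex -4.073 -2.526 2.642
vertex -3.983 -3.048 2.879
endloop
endfacet
facet normal 0.268 -0.360 -0.894
outer loop
vertex -3.566 -3.21 0.944
vertex -3.477 -3.732 1.181
vertex -3.964 -3.519 0.949
endloop
endfacet
facet normal -0.552 0.703 -0.448
outer loop
vertex -3.566 -3.21 0.944
vertex -3.964 -3.519 0.949
vertex -4.073 -2.526 2.642
endloop
endfacet
facet normal -0.553 0.703 -0.448
outer loop
vertex -4.073 -2.526 2.642
vertex -3.964 -3.519 0.949
vertex -4.471 -2.835 2.648
endloop
endfacet
facet normal -0.266 0.360 0.894
outer loop
vertex -4.073 -2.526 2.642
vertex -4.471 -2.835 2.648
vertex -3.983 -3.048 2.879
endloop
endfacet
facet normal 0.268 -0.361 -0.893
outer loop
vertex -3.964 -3.519 0.949
vertex -3.477 -3.732 1.181
vertex -3.995 -3.988 1.129
endloop
endfacet
facet normal -0.962 -0.040 -0.271
outer loop
vertex -3.964 -3.519 0.949
vertex -3.995 -3.988 1.129
vertex -4.471 -2.835 2.648
endloop
endfacet
facet normal -0.962 -0.042 -0.270
outer loop
vertex -4.471 -2.835 2.648
vertex -3.995 -3.988 1.129
vertex -4.501 -3.304 2.828
endloop
endfacet
facet normal -0.266 0.360 0.894
outer loop
vertex -4.471 -2.835 2.648
vertex -4.501 -3.304 2.828
vertex -3.983 -3.048 2.879
endloop
endfacet
facet normal 0.268 -0.360 -0.894
outer loop
vertex -3.995 -3.988 1.129
vertex -3.477 -3.732 1.181
vertex -3.635 -4.264 1.348
endloop
endfacet
facet normal -0.646 -0.755 0.111
outer loop
vertex -3.995 -3.988 1.129
vertex -3.635 -4.264 1.348
vertex -4.501 -3.304 2.828
endloop
endfacet
facet normal -0.647 -0.754 0.111
outer loop
vertex -4.501 -3.304 2.828
vertex -3.635 -4.264 1.348
vertex -4.142 -3.58 3.046
endloop
endfacet
facet normal -0.266 0.360 0.894
outer loop
vertex -4.501 -3.304 2.828
vertex -4.142 -3.58 3.046
vertex -3.983 -3.048 2.879
endloop
endfacet
facet normal 0.265 -0.360 -0.895
outer loop
vertex -3.635 -4.264 1.348
vertex -3.477 -3.732 1.181
vertex -3.157 -4.14 1.44
endloop
endfacet
facet normal 0.155 -0.900 0.409
outer loop
vertex -3.635 -4.264 1.348
vertex -3.157 -4.14 1.44
vertex -4.142 -3.58 3.046
endloop
endfacet
facet normal 0.154 -0.900 0.408
outer loop
vertex -4.142 -3.58 3.046
vertex -3.157 -4.14 1.44
vertex -3.663 -3.456 3.139
endloop
endfacet
facet normal -0.267 0.360 0.894
outer loop
vertex -4.142 -3.58 3.046
vertex -3.663 -3.456 3.139
vertex -3.983 -3.048 2.879
endloop
endfacet
facet normal 0.266 -0.359 -0.895
outer loop
vertex -3.157 -4.14 1.44
vertex -3.477 -3.732 1.181
vertex -2.919 -3.709 1.338
endloop
endfacet
facet normal 0.839 -0.369 0.399
outer loop
vertex -3.157 -4.14 1.44
vertex -2.919 -3.709 1.338
vertex -3.663 -3.456 3.139
endloop
endfacet
facet normal 0.840 -0.368 0.399
outer loop
vertex -3.663 -3.456 3.139
vertex -2.919 -3.709 1.338
vertex -3.425 -3.025 3.036
endloop
endfacet
facet normal -0.266 0.361 0.894
outer loop
vertex -3.663 -3.456 3.139
vertex -3.425 -3.025 3.036
vertex -3.983 -3.048 2.879
endloop
endfacet

endsolid


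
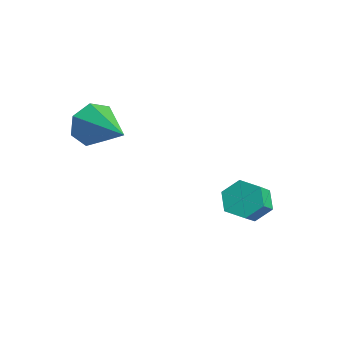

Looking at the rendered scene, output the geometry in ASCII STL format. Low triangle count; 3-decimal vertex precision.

solid 
facet normal -0.443 0.598 -0.668
outer loop
vertex 2.631 1.926 -1.821
vertex 2.062 2.149 -1.244
vertex 2.774 2.588 -1.323
endloop
endfacet
facet normal 0.880 0.149 -0.451
outer loop
vertex 2.631 1.926 -1.821
vertex 2.774 2.588 -1.323
vertex 3.207 1.148 -0.953
endloop
endfacet
facet normal 0.880 0.149 -0.451
outer loop
vertex 3.207 1.148 -0.953
vertex 2.774 2.588 -1.323
vertex 3.35 1.81 -0.455
endloop
endfacet
facet normal 0.443 -0.598 0.668
outer loop
vertex 3.207 1.148 -0.953
vertex 3.35 1.81 -0.455
vertex 2.638 1.371 -0.376
endloop
endfacet
facet normal -0.443 0.599 -0.667
outer loop
vertex 2.774 2.588 -1.323
vertex 2.062 2.149 -1.244
vertex 2.205 2.81 -0.746
endloop
endfacet
facet normal 0.587 0.756 0.288
outer loop
vertex 2.774 2.588 -1.323
vertex 2.205 2.81 -0.746
vertex 3.35 1.81 -0.455
endloop
endfacet
facet normal 0.587 0.756 0.288
outer loop
vertex 3.35 1.81 -0.455
vertex 2.205 2.81 -0.746
vertex 2.781 2.032 0.122
endloop
endfacet
facet normal 0.443 -0.599 0.667
outer loop
vertex 3.35 1.81 -0.455
vertex 2.781 2.032 0.122
vertex 2.638 1.371 -0.376
endloop
endfacet
facet normal -0.442 0.599 -0.668
outer loop
vertex 2.205 2.81 -0.746
vertex 2.062 2.149 -1.244
vertex 1.493 2.372 -0.667
endloop
endfacet
facet normal -0.292 0.608 0.738
outer loop
vertex 2.205 2.81 -0.746
vertex 1.493 2.372 -0.667
vertex 2.781 2.032 0.122
endloop
endfacet
facet normal -0.292 0.608 0.738
outer loop
vertex 2.781 2.032 0.122
vertex 1.493 2.372 -0.667
vertex 2.069 1.594 0.201
endloop
endfacet
facet normal 0.442 -0.599 0.668
outer loop
vertex 2.781 2.032 0.122
vertex 2.069 1.594 0.201
vertex 2.638 1.371 -0.376
endloop
endfacet
facet normal -0.443 0.598 -0.668
outer loop
vertex 1.493 2.372 -0.667
vertex 2.062 2.149 -1.244
vertex 1.35 1.71 -1.165
endloop
endfacet
facet normal -0.880 -0.149 0.451
outer loop
vertex 1.493 2.372 -0.667
vertex 1.35 1.71 -1.165
vertex 2.069 1.594 0.201
endloop
endfacet
facet normal -0.880 -0.149 0.451
outer loop
vertex 2.069 1.594 0.201
vertex 1.35 1.71 -1.165
vertex 1.926 0.932 -0.297
endloop
endfacet
facet normal 0.443 -0.598 0.668
outer loop
vertex 2.069 1.594 0.201
vertex 1.926 0.932 -0.297
vertex 2.638 1.371 -0.376
endloop
endfacet
facet normal -0.443 0.599 -0.667
outer loop
vertex 1.35 1.71 -1.165
vertex 2.062 2.149 -1.244
vertex 1.919 1.488 -1.742
endloop
endfacet
facet normal -0.587 -0.756 -0.288
outer loop
vertex 1.35 1.71 -1.165
vertex 1.919 1.488 -1.742
vertex 1.926 0.932 -0.297
endloop
endfacet
facet normal -0.587 -0.756 -0.288
outer loop
vertex 1.926 0.932 -0.297
vertex 1.919 1.488 -1.742
vertex 2.495 0.71 -0.874
endloop
endfacet
facet normal 0.443 -0.599 0.667
outer loop
vertex 1.926 0.932 -0.297
vertex 2.495 0.71 -0.874
vertex 2.638 1.371 -0.376
endloop
endfacet
facet normal -0.442 0.599 -0.668
outer loop
vertex 1.919 1.488 -1.742
vertex 2.062 2.149 -1.244
vertex 2.631 1.926 -1.821
endloop
endfacet
facet normal 0.292 -0.608 -0.738
outer loop
vertex 1.919 1.488 -1.742
vertex 2.631 1.926 -1.821
vertex 2.495 0.71 -0.874
endloop
endfacet
facet normal 0.292 -0.608 -0.738
outer loop
vertex 2.495 0.71 -0.874
vertex 2.631 1.926 -1.821
vertex 3.207 1.148 -0.953
endloop
endfacet
facet normal 0.442 -0.599 0.668
outer loop
vertex 2.495 0.71 -0.874
vertex 3.207 1.148 -0.953
vertex 2.638 1.371 -0.376
endloop
endfacet
facet normal -0.957 -0.083 -0.279
outer loop
vertex -1.526 -2.671 1.341
vertex -1.809 -2.218 2.175
vertex -1.588 -1.815 1.298
endloop
endfacet
facet normal 0.633 0.007 -0.774
outer loop
vertex -1.526 -2.671 1.341
vertex -1.588 -1.815 1.298
vertex 0.209 -2.042 2.765
endloop
endfacet
facet normal -0.957 -0.083 -0.279
outer loop
vertex -1.588 -1.815 1.298
vertex -1.809 -2.218 2.175
vertex -1.816 -1.263 1.915
endloop
endfacet
facet normal 0.483 0.734 -0.478
outer loop
vertex -1.588 -1.815 1.298
vertex -1.816 -1.263 1.915
vertex 0.209 -2.042 2.765
endloop
endfacet
facet normal -0.957 -0.083 -0.279
outer loop
vertex -1.816 -1.263 1.915
vertex -1.809 -2.218 2.175
vertex -2.039 -1.43 2.728
endloop
endfacet
facet normal 0.250 0.933 0.260
outer loop
vertex -1.816 -1.263 1.915
vertex -2.039 -1.43 2.728
vertex 0.209 -2.042 2.765
endloop
endfacet
facet normal -0.956 -0.083 -0.280
outer loop
vertex -2.039 -1.43 2.728
vertex -1.809 -2.218 2.175
vertex -2.089 -2.19 3.124
endloop
endfacet
facet normal 0.109 0.454 0.884
outer loop
vertex -2.039 -1.43 2.728
vertex -2.089 -2.19 3.124
vertex 0.209 -2.042 2.765
endloop
endfacet
facet normal -0.956 -0.083 -0.280
outer loop
vertex -2.089 -2.19 3.124
vertex -1.809 -2.218 2.175
vertex -1.928 -2.972 2.806
endloop
endfacet
facet normal 0.167 -0.342 0.925
outer loop
vertex -2.089 -2.19 3.124
vertex -1.928 -2.972 2.806
vertex 0.209 -2.042 2.765
endloop
endfacet
facet normal -0.956 -0.083 -0.280
outer loop
vertex -1.928 -2.972 2.806
vertex -1.809 -2.218 2.175
vertex -1.677 -3.186 2.012
endloop
endfacet
facet normal 0.379 -0.856 0.351
outer loop
vertex -1.928 -2.972 2.806
vertex -1.677 -3.186 2.012
vertex 0.209 -2.042 2.765
endloop
endfacet
facet normal -0.957 -0.083 -0.279
outer loop
vertex -1.677 -3.186 2.012
vertex -1.809 -2.218 2.175
vertex -1.526 -2.671 1.341
endloop
endfacet
facet normal 0.587 -0.701 -0.406
outer loop
vertex -1.677 -3.186 2.012
vertex -1.526 -2.671 1.341
vertex 0.209 -2.042 2.765
endloop
endfacet

endsolid


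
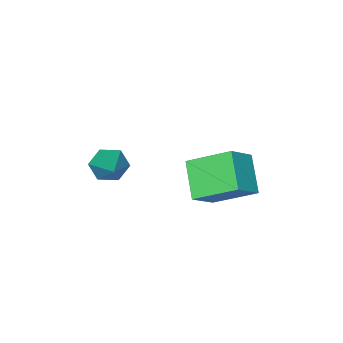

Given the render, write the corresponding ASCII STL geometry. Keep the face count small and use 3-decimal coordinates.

solid 
facet normal -0.792 -0.114 -0.600
outer loop
vertex -0.073 1.086 3.453
vertex -0.881 2.346 4.279
vertex 0.512 2.092 2.49
endloop
endfacet
facet normal 0.473 -0.737 -0.483
outer loop
vertex 1.501 2.234 3.241
vertex -0.073 1.086 3.453
vertex 0.512 2.092 2.49
endloop
endfacet
facet normal -0.792 -0.114 -0.600
outer loop
vertex 0.512 2.092 2.49
vertex -0.881 2.346 4.279
vertex -0.296 3.352 3.317
endloop
endfacet
facet normal 0.388 0.667 -0.637
outer loop
vertex -0.296 3.352 3.317
vertex 1.501 2.234 3.241
vertex 0.512 2.092 2.49
endloop
endfacet
facet normal -0.388 -0.666 0.637
outer loop
vertex -0.073 1.086 3.453
vertex 0.108 2.488 5.03
vertex -0.881 2.346 4.279
endloop
endfacet
facet normal 0.472 -0.737 -0.483
outer loop
vertex 0.916 1.228 4.203
vertex -0.073 1.086 3.453
vertex 1.501 2.234 3.241
endloop
endfacet
facet normal -0.387 -0.666 0.637
outer loop
vertex 0.916 1.228 4.203
vertex 0.108 2.488 5.03
vertex -0.073 1.086 3.453
endloop
endfacet
facet normal -0.473 0.737 0.483
outer loop
vertex -0.881 2.346 4.279
vertex 0.108 2.488 5.03
vertex -0.296 3.352 3.317
endloop
endfacet
facet normal 0.388 0.666 -0.637
outer loop
vertex 0.693 3.494 4.067
vertex 1.501 2.234 3.241
vertex -0.296 3.352 3.317
endloop
endfacet
facet normal -0.472 0.737 0.483
outer loop
vertex -0.296 3.352 3.317
vertex 0.108 2.488 5.03
vertex 0.693 3.494 4.067
endloop
endfacet
facet normal 0.791 0.114 0.600
outer loop
vertex 0.693 3.494 4.067
vertex 0.916 1.228 4.203
vertex 1.501 2.234 3.241
endloop
endfacet
facet normal 0.792 0.114 0.600
outer loop
vertex 0.108 2.488 5.03
vertex 0.916 1.228 4.203
vertex 0.693 3.494 4.067
endloop
endfacet
facet normal -0.472 -0.737 -0.484
outer loop
vertex 2.401 -1.451 2.454
vertex 1.909 -1.453 2.937
vertex 1.845 -1.048 2.383
endloop
endfacet
facet normal 0.483 0.546 -0.685
outer loop
vertex 2.401 -1.451 2.454
vertex 1.845 -1.048 2.383
vertex 2.811 -0.047 3.863
endloop
endfacet
facet normal -0.473 -0.736 -0.484
outer loop
vertex 1.845 -1.048 2.383
vertex 1.909 -1.453 2.937
vertex 1.353 -1.05 2.867
endloop
endfacet
facet normal -0.353 0.866 -0.355
outer loop
vertex 1.845 -1.048 2.383
vertex 1.353 -1.05 2.867
vertex 2.811 -0.047 3.863
endloop
endfacet
facet normal -0.472 -0.736 -0.485
outer loop
vertex 1.353 -1.05 2.867
vertex 1.909 -1.453 2.937
vertex 1.417 -1.456 3.421
endloop
endfacet
facet normal -0.695 0.539 0.475
outer loop
vertex 1.353 -1.05 2.867
vertex 1.417 -1.456 3.421
vertex 2.811 -0.047 3.863
endloop
endfacet
facet normal -0.472 -0.736 -0.485
outer loop
vertex 1.417 -1.456 3.421
vertex 1.909 -1.453 2.937
vertex 1.972 -1.859 3.492
endloop
endfacet
facet normal -0.202 -0.106 0.974
outer loop
vertex 1.417 -1.456 3.421
vertex 1.972 -1.859 3.492
vertex 2.811 -0.047 3.863
endloop
endfacet
facet normal -0.472 -0.736 -0.485
outer loop
vertex 1.972 -1.859 3.492
vertex 1.909 -1.453 2.937
vertex 2.464 -1.856 3.008
endloop
endfacet
facet normal 0.636 -0.426 0.644
outer loop
vertex 1.972 -1.859 3.492
vertex 2.464 -1.856 3.008
vertex 2.811 -0.047 3.863
endloop
endfacet
facet normal -0.473 -0.736 -0.484
outer loop
vertex 2.464 -1.856 3.008
vertex 1.909 -1.453 2.937
vertex 2.401 -1.451 2.454
endloop
endfacet
facet normal 0.978 -0.100 -0.185
outer loop
vertex 2.464 -1.856 3.008
vertex 2.401 -1.451 2.454
vertex 2.811 -0.047 3.863
endloop
endfacet

endsolid


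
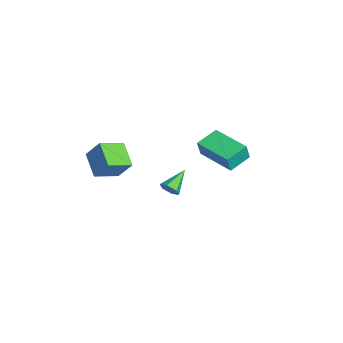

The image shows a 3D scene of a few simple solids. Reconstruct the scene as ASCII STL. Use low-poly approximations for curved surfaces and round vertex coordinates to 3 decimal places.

solid 
facet normal -0.866 -0.129 0.482
outer loop
vertex -1.963 -4.249 1.671
vertex -2.424 -2.987 1.181
vertex -2.485 -4.868 0.567
endloop
endfacet
facet normal 0.322 -0.883 0.343
outer loop
vertex -1.176 -4.673 -0.161
vertex -1.963 -4.249 1.671
vertex -2.485 -4.868 0.567
endloop
endfacet
facet normal -0.866 -0.129 0.482
outer loop
vertex -2.485 -4.868 0.567
vertex -2.424 -2.987 1.181
vertex -2.946 -3.607 0.077
endloop
endfacet
facet normal -0.381 -0.453 -0.806
outer loop
vertex -2.946 -3.607 0.077
vertex -1.176 -4.673 -0.161
vertex -2.485 -4.868 0.567
endloop
endfacet
facet normal 0.381 0.452 0.806
outer loop
vertex -1.963 -4.249 1.671
vertex -1.115 -2.792 0.453
vertex -2.424 -2.987 1.181
endloop
endfacet
facet normal 0.323 -0.882 0.343
outer loop
vertex -0.654 -4.053 0.943
vertex -1.963 -4.249 1.671
vertex -1.176 -4.673 -0.161
endloop
endfacet
facet normal 0.381 0.453 0.806
outer loop
vertex -0.654 -4.053 0.943
vertex -1.115 -2.792 0.453
vertex -1.963 -4.249 1.671
endloop
endfacet
facet normal -0.322 0.882 -0.343
outer loop
vertex -2.424 -2.987 1.181
vertex -1.115 -2.792 0.453
vertex -2.946 -3.607 0.077
endloop
endfacet
facet normal -0.381 -0.452 -0.807
outer loop
vertex -1.637 -3.411 -0.651
vertex -1.176 -4.673 -0.161
vertex -2.946 -3.607 0.077
endloop
endfacet
facet normal -0.323 0.882 -0.342
outer loop
vertex -2.946 -3.607 0.077
vertex -1.115 -2.792 0.453
vertex -1.637 -3.411 -0.651
endloop
endfacet
facet normal 0.866 0.129 -0.482
outer loop
vertex -1.637 -3.411 -0.651
vertex -0.654 -4.053 0.943
vertex -1.176 -4.673 -0.161
endloop
endfacet
facet normal 0.866 0.129 -0.482
outer loop
vertex -1.115 -2.792 0.453
vertex -0.654 -4.053 0.943
vertex -1.637 -3.411 -0.651
endloop
endfacet
facet normal -0.488 0.823 0.292
outer loop
vertex -3.458 1.87 0.787
vertex -1.602 3.008 0.679
vertex -3.651 2.094 -0.168
endloop
endfacet
facet normal -0.851 -0.522 0.050
outer loop
vertex -2.998 0.992 -0.559
vertex -3.458 1.87 0.787
vertex -3.651 2.094 -0.168
endloop
endfacet
facet normal -0.488 0.823 0.292
outer loop
vertex -3.651 2.094 -0.168
vertex -1.602 3.008 0.679
vertex -1.795 3.232 -0.276
endloop
endfacet
facet normal -0.193 0.224 -0.955
outer loop
vertex -1.795 3.232 -0.276
vertex -2.998 0.992 -0.559
vertex -3.651 2.094 -0.168
endloop
endfacet
facet normal 0.193 -0.224 0.955
outer loop
vertex -3.458 1.87 0.787
vertex -0.949 1.906 0.288
vertex -1.602 3.008 0.679
endloop
endfacet
facet normal -0.851 -0.522 0.050
outer loop
vertex -2.805 0.768 0.396
vertex -3.458 1.87 0.787
vertex -2.998 0.992 -0.559
endloop
endfacet
facet normal 0.193 -0.224 0.955
outer loop
vertex -2.805 0.768 0.396
vertex -0.949 1.906 0.288
vertex -3.458 1.87 0.787
endloop
endfacet
facet normal 0.851 0.522 -0.050
outer loop
vertex -1.602 3.008 0.679
vertex -0.949 1.906 0.288
vertex -1.795 3.232 -0.276
endloop
endfacet
facet normal -0.193 0.224 -0.955
outer loop
vertex -1.142 2.13 -0.667
vertex -2.998 0.992 -0.559
vertex -1.795 3.232 -0.276
endloop
endfacet
facet normal 0.851 0.522 -0.050
outer loop
vertex -1.795 3.232 -0.276
vertex -0.949 1.906 0.288
vertex -1.142 2.13 -0.667
endloop
endfacet
facet normal 0.488 -0.823 -0.292
outer loop
vertex -1.142 2.13 -0.667
vertex -2.805 0.768 0.396
vertex -2.998 0.992 -0.559
endloop
endfacet
facet normal 0.488 -0.823 -0.292
outer loop
vertex -0.949 1.906 0.288
vertex -2.805 0.768 0.396
vertex -1.142 2.13 -0.667
endloop
endfacet
facet normal 0.597 -0.646 -0.476
outer loop
vertex 3.395 -1.483 1.722
vertex 2.962 -1.735 1.521
vertex 3.187 -1.327 1.249
endloop
endfacet
facet normal 0.474 0.877 0.081
outer loop
vertex 3.395 -1.483 1.722
vertex 3.187 -1.327 1.249
vertex 2.138 -0.845 2.179
endloop
endfacet
facet normal 0.597 -0.646 -0.476
outer loop
vertex 3.187 -1.327 1.249
vertex 2.962 -1.735 1.521
vertex 2.754 -1.579 1.048
endloop
endfacet
facet normal -0.175 0.780 -0.601
outer loop
vertex 3.187 -1.327 1.249
vertex 2.754 -1.579 1.048
vertex 2.138 -0.845 2.179
endloop
endfacet
facet normal 0.597 -0.646 -0.476
outer loop
vertex 2.754 -1.579 1.048
vertex 2.962 -1.735 1.521
vertex 2.529 -1.988 1.321
endloop
endfacet
facet normal -0.841 0.110 -0.529
outer loop
vertex 2.754 -1.579 1.048
vertex 2.529 -1.988 1.321
vertex 2.138 -0.845 2.179
endloop
endfacet
facet normal 0.597 -0.645 -0.477
outer loop
vertex 2.529 -1.988 1.321
vertex 2.962 -1.735 1.521
vertex 2.738 -2.144 1.794
endloop
endfacet
facet normal -0.857 -0.463 0.226
outer loop
vertex 2.529 -1.988 1.321
vertex 2.738 -2.144 1.794
vertex 2.138 -0.845 2.179
endloop
endfacet
facet normal 0.597 -0.645 -0.477
outer loop
vertex 2.738 -2.144 1.794
vertex 2.962 -1.735 1.521
vertex 3.171 -1.891 1.994
endloop
endfacet
facet normal -0.206 -0.364 0.908
outer loop
vertex 2.738 -2.144 1.794
vertex 3.171 -1.891 1.994
vertex 2.138 -0.845 2.179
endloop
endfacet
facet normal 0.597 -0.645 -0.477
outer loop
vertex 3.171 -1.891 1.994
vertex 2.962 -1.735 1.521
vertex 3.395 -1.483 1.722
endloop
endfacet
facet normal 0.458 0.305 0.835
outer loop
vertex 3.171 -1.891 1.994
vertex 3.395 -1.483 1.722
vertex 2.138 -0.845 2.179
endloop
endfacet

endsolid


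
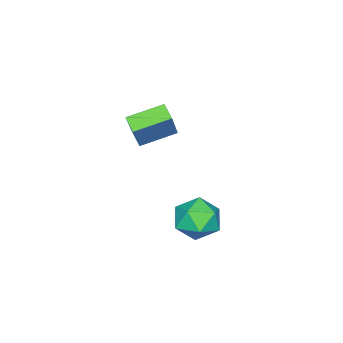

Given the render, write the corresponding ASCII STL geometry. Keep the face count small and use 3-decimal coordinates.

solid 
facet normal -0.462 0.869 0.177
outer loop
vertex 0.86 3.816 -3.122
vertex 0.036 3.261 -2.552
vertex 0.962 3.64 -1.994
endloop
endfacet
facet normal 0.243 0.962 0.128
outer loop
vertex 0.86 3.816 -3.122
vertex 0.962 3.64 -1.994
vertex 1.87 3.502 -2.68
endloop
endfacet
facet normal 0.452 0.730 -0.513
outer loop
vertex 0.86 3.816 -3.122
vertex 1.87 3.502 -2.68
vertex 1.505 3.037 -3.662
endloop
endfacet
facet normal -0.125 0.493 -0.861
outer loop
vertex 0.86 3.816 -3.122
vertex 1.505 3.037 -3.662
vertex 0.371 2.888 -3.583
endloop
endfacet
facet normal -0.690 0.579 -0.434
outer loop
vertex 0.86 3.816 -3.122
vertex 0.371 2.888 -3.583
vertex 0.036 3.261 -2.552
endloop
endfacet
facet normal 0.555 0.552 0.623
outer loop
vertex 1.87 3.502 -2.68
vertex 0.962 3.64 -1.994
vertex 1.669 2.752 -1.837
endloop
endfacet
facet normal -0.588 0.402 0.702
outer loop
vertex 0.962 3.64 -1.994
vertex 0.036 3.261 -2.552
vertex 0.535 2.603 -1.758
endloop
endfacet
facet normal -0.956 -0.066 -0.287
outer loop
vertex 0.036 3.261 -2.552
vertex 0.371 2.888 -3.583
vertex 0.17 2.138 -2.74
endloop
endfacet
facet normal -0.041 -0.206 -0.978
outer loop
vertex 0.371 2.888 -3.583
vertex 1.505 3.037 -3.662
vertex 1.078 2.0 -3.426
endloop
endfacet
facet normal 0.893 0.176 -0.415
outer loop
vertex 1.505 3.037 -3.662
vertex 1.87 3.502 -2.68
vertex 2.004 2.379 -2.868
endloop
endfacet
facet normal 0.125 -0.493 0.861
outer loop
vertex 1.18 1.824 -2.298
vertex 1.669 2.752 -1.837
vertex 0.535 2.603 -1.758
endloop
endfacet
facet normal -0.452 -0.730 0.513
outer loop
vertex 1.18 1.824 -2.298
vertex 0.535 2.603 -1.758
vertex 0.17 2.138 -2.74
endloop
endfacet
facet normal -0.243 -0.962 -0.128
outer loop
vertex 1.18 1.824 -2.298
vertex 0.17 2.138 -2.74
vertex 1.078 2.0 -3.426
endloop
endfacet
facet normal 0.462 -0.869 -0.177
outer loop
vertex 1.18 1.824 -2.298
vertex 1.078 2.0 -3.426
vertex 2.004 2.379 -2.868
endloop
endfacet
facet normal 0.690 -0.579 0.434
outer loop
vertex 1.18 1.824 -2.298
vertex 2.004 2.379 -2.868
vertex 1.669 2.752 -1.837
endloop
endfacet
facet normal 0.041 0.206 0.978
outer loop
vertex 0.535 2.603 -1.758
vertex 1.669 2.752 -1.837
vertex 0.962 3.64 -1.994
endloop
endfacet
facet normal -0.893 -0.176 0.415
outer loop
vertex 0.17 2.138 -2.74
vertex 0.535 2.603 -1.758
vertex 0.036 3.261 -2.552
endloop
endfacet
facet normal -0.555 -0.552 -0.623
outer loop
vertex 1.078 2.0 -3.426
vertex 0.17 2.138 -2.74
vertex 0.371 2.888 -3.583
endloop
endfacet
facet normal 0.588 -0.402 -0.702
outer loop
vertex 2.004 2.379 -2.868
vertex 1.078 2.0 -3.426
vertex 1.505 3.037 -3.662
endloop
endfacet
facet normal 0.956 0.066 0.287
outer loop
vertex 1.669 2.752 -1.837
vertex 2.004 2.379 -2.868
vertex 1.87 3.502 -2.68
endloop
endfacet
facet normal -0.519 -0.221 -0.826
outer loop
vertex 0.561 -0.766 1.003
vertex -0.693 0.298 1.507
vertex 0.936 -0.133 0.598
endloop
endfacet
facet normal 0.729 -0.619 -0.293
outer loop
vertex 2.053 0.342 2.373
vertex 0.561 -0.766 1.003
vertex 0.936 -0.133 0.598
endloop
endfacet
facet normal -0.519 -0.221 -0.826
outer loop
vertex 0.936 -0.133 0.598
vertex -0.693 0.298 1.507
vertex -0.318 0.931 1.102
endloop
endfacet
facet normal 0.446 0.754 -0.482
outer loop
vertex -0.318 0.931 1.102
vertex 2.053 0.342 2.373
vertex 0.936 -0.133 0.598
endloop
endfacet
facet normal -0.446 -0.754 0.482
outer loop
vertex 0.561 -0.766 1.003
vertex 0.424 0.773 3.282
vertex -0.693 0.298 1.507
endloop
endfacet
facet normal 0.729 -0.619 -0.293
outer loop
vertex 1.678 -0.291 2.778
vertex 0.561 -0.766 1.003
vertex 2.053 0.342 2.373
endloop
endfacet
facet normal -0.446 -0.754 0.482
outer loop
vertex 1.678 -0.291 2.778
vertex 0.424 0.773 3.282
vertex 0.561 -0.766 1.003
endloop
endfacet
facet normal -0.729 0.619 0.293
outer loop
vertex -0.693 0.298 1.507
vertex 0.424 0.773 3.282
vertex -0.318 0.931 1.102
endloop
endfacet
facet normal 0.446 0.754 -0.482
outer loop
vertex 0.799 1.406 2.877
vertex 2.053 0.342 2.373
vertex -0.318 0.931 1.102
endloop
endfacet
facet normal -0.729 0.619 0.293
outer loop
vertex -0.318 0.931 1.102
vertex 0.424 0.773 3.282
vertex 0.799 1.406 2.877
endloop
endfacet
facet normal 0.519 0.221 0.826
outer loop
vertex 0.799 1.406 2.877
vertex 1.678 -0.291 2.778
vertex 2.053 0.342 2.373
endloop
endfacet
facet normal 0.519 0.221 0.826
outer loop
vertex 0.424 0.773 3.282
vertex 1.678 -0.291 2.778
vertex 0.799 1.406 2.877
endloop
endfacet

endsolid


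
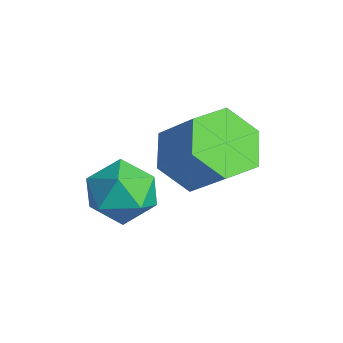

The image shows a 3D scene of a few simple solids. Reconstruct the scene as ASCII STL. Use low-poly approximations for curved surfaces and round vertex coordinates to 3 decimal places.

solid 
facet normal -0.722 -0.687 -0.079
outer loop
vertex -3.912 -2.992 -2.952
vertex -3.331 -3.553 -3.381
vertex -3.405 -3.58 -2.47
endloop
endfacet
facet normal -0.814 -0.287 0.505
outer loop
vertex -3.912 -2.992 -2.952
vertex -3.405 -3.58 -2.47
vertex -3.521 -2.724 -2.17
endloop
endfacet
facet normal -0.869 0.394 0.299
outer loop
vertex -3.912 -2.992 -2.952
vertex -3.521 -2.724 -2.17
vertex -3.519 -2.168 -2.896
endloop
endfacet
facet normal -0.812 0.415 -0.411
outer loop
vertex -3.912 -2.992 -2.952
vertex -3.519 -2.168 -2.896
vertex -3.402 -2.68 -3.645
endloop
endfacet
facet normal -0.721 -0.254 -0.645
outer loop
vertex -3.912 -2.992 -2.952
vertex -3.402 -2.68 -3.645
vertex -3.331 -3.553 -3.381
endloop
endfacet
facet normal -0.229 -0.349 0.909
outer loop
vertex -3.521 -2.724 -2.17
vertex -3.405 -3.58 -2.47
vertex -2.698 -3.12 -2.115
endloop
endfacet
facet normal -0.080 -0.996 -0.036
outer loop
vertex -3.405 -3.58 -2.47
vertex -3.331 -3.553 -3.381
vertex -2.581 -3.632 -2.864
endloop
endfacet
facet normal -0.078 -0.294 -0.952
outer loop
vertex -3.331 -3.553 -3.381
vertex -3.402 -2.68 -3.645
vertex -2.579 -3.076 -3.59
endloop
endfacet
facet normal -0.225 0.788 -0.574
outer loop
vertex -3.402 -2.68 -3.645
vertex -3.519 -2.168 -2.896
vertex -2.695 -2.22 -3.29
endloop
endfacet
facet normal -0.318 0.753 0.576
outer loop
vertex -3.519 -2.168 -2.896
vertex -3.521 -2.724 -2.17
vertex -2.769 -2.247 -2.379
endloop
endfacet
facet normal 0.812 -0.415 0.411
outer loop
vertex -2.188 -2.808 -2.808
vertex -2.698 -3.12 -2.115
vertex -2.581 -3.632 -2.864
endloop
endfacet
facet normal 0.869 -0.394 -0.299
outer loop
vertex -2.188 -2.808 -2.808
vertex -2.581 -3.632 -2.864
vertex -2.579 -3.076 -3.59
endloop
endfacet
facet normal 0.814 0.287 -0.505
outer loop
vertex -2.188 -2.808 -2.808
vertex -2.579 -3.076 -3.59
vertex -2.695 -2.22 -3.29
endloop
endfacet
facet normal 0.722 0.687 0.079
outer loop
vertex -2.188 -2.808 -2.808
vertex -2.695 -2.22 -3.29
vertex -2.769 -2.247 -2.379
endloop
endfacet
facet normal 0.721 0.254 0.645
outer loop
vertex -2.188 -2.808 -2.808
vertex -2.769 -2.247 -2.379
vertex -2.698 -3.12 -2.115
endloop
endfacet
facet normal 0.225 -0.788 0.574
outer loop
vertex -2.581 -3.632 -2.864
vertex -2.698 -3.12 -2.115
vertex -3.405 -3.58 -2.47
endloop
endfacet
facet normal 0.318 -0.753 -0.576
outer loop
vertex -2.579 -3.076 -3.59
vertex -2.581 -3.632 -2.864
vertex -3.331 -3.553 -3.381
endloop
endfacet
facet normal 0.229 0.349 -0.909
outer loop
vertex -2.695 -2.22 -3.29
vertex -2.579 -3.076 -3.59
vertex -3.402 -2.68 -3.645
endloop
endfacet
facet normal 0.080 0.996 0.036
outer loop
vertex -2.769 -2.247 -2.379
vertex -2.695 -2.22 -3.29
vertex -3.519 -2.168 -2.896
endloop
endfacet
facet normal 0.078 0.294 0.952
outer loop
vertex -2.698 -3.12 -2.115
vertex -2.769 -2.247 -2.379
vertex -3.521 -2.724 -2.17
endloop
endfacet
facet normal -0.654 -0.280 -0.702
outer loop
vertex -2.147 -1.683 -2.605
vertex -2.874 -1.329 -2.069
vertex -2.425 -0.76 -2.714
endloop
endfacet
facet normal 0.700 0.128 -0.702
outer loop
vertex -2.147 -1.683 -2.605
vertex -2.425 -0.76 -2.714
vertex -1.219 -1.285 -1.607
endloop
endfacet
facet normal 0.700 0.128 -0.702
outer loop
vertex -1.219 -1.285 -1.607
vertex -2.425 -0.76 -2.714
vertex -1.497 -0.362 -1.716
endloop
endfacet
facet normal 0.654 0.280 0.702
outer loop
vertex -1.219 -1.285 -1.607
vertex -1.497 -0.362 -1.716
vertex -1.946 -0.931 -1.071
endloop
endfacet
facet normal -0.654 -0.280 -0.702
outer loop
vertex -2.425 -0.76 -2.714
vertex -2.874 -1.329 -2.069
vertex -3.152 -0.406 -2.178
endloop
endfacet
facet normal 0.102 0.888 -0.449
outer loop
vertex -2.425 -0.76 -2.714
vertex -3.152 -0.406 -2.178
vertex -1.497 -0.362 -1.716
endloop
endfacet
facet normal 0.102 0.888 -0.449
outer loop
vertex -1.497 -0.362 -1.716
vertex -3.152 -0.406 -2.178
vertex -2.224 -0.008 -1.18
endloop
endfacet
facet normal 0.654 0.280 0.702
outer loop
vertex -1.497 -0.362 -1.716
vertex -2.224 -0.008 -1.18
vertex -1.946 -0.931 -1.071
endloop
endfacet
facet normal -0.654 -0.280 -0.702
outer loop
vertex -3.152 -0.406 -2.178
vertex -2.874 -1.329 -2.069
vertex -3.601 -0.975 -1.533
endloop
endfacet
facet normal -0.599 0.760 0.254
outer loop
vertex -3.152 -0.406 -2.178
vertex -3.601 -0.975 -1.533
vertex -2.224 -0.008 -1.18
endloop
endfacet
facet normal -0.599 0.760 0.254
outer loop
vertex -2.224 -0.008 -1.18
vertex -3.601 -0.975 -1.533
vertex -2.673 -0.577 -0.535
endloop
endfacet
facet normal 0.654 0.280 0.702
outer loop
vertex -2.224 -0.008 -1.18
vertex -2.673 -0.577 -0.535
vertex -1.946 -0.931 -1.071
endloop
endfacet
facet normal -0.654 -0.280 -0.702
outer loop
vertex -3.601 -0.975 -1.533
vertex -2.874 -1.329 -2.069
vertex -3.323 -1.898 -1.424
endloop
endfacet
facet normal -0.700 -0.128 0.702
outer loop
vertex -3.601 -0.975 -1.533
vertex -3.323 -1.898 -1.424
vertex -2.673 -0.577 -0.535
endloop
endfacet
facet normal -0.700 -0.128 0.702
outer loop
vertex -2.673 -0.577 -0.535
vertex -3.323 -1.898 -1.424
vertex -2.395 -1.5 -0.426
endloop
endfacet
facet normal 0.654 0.280 0.702
outer loop
vertex -2.673 -0.577 -0.535
vertex -2.395 -1.5 -0.426
vertex -1.946 -0.931 -1.071
endloop
endfacet
facet normal -0.654 -0.280 -0.702
outer loop
vertex -3.323 -1.898 -1.424
vertex -2.874 -1.329 -2.069
vertex -2.596 -2.252 -1.96
endloop
endfacet
facet normal -0.102 -0.888 0.449
outer loop
vertex -3.323 -1.898 -1.424
vertex -2.596 -2.252 -1.96
vertex -2.395 -1.5 -0.426
endloop
endfacet
facet normal -0.102 -0.888 0.449
outer loop
vertex -2.395 -1.5 -0.426
vertex -2.596 -2.252 -1.96
vertex -1.668 -1.854 -0.962
endloop
endfacet
facet normal 0.654 0.280 0.702
outer loop
vertex -2.395 -1.5 -0.426
vertex -1.668 -1.854 -0.962
vertex -1.946 -0.931 -1.071
endloop
endfacet
facet normal -0.654 -0.280 -0.702
outer loop
vertex -2.596 -2.252 -1.96
vertex -2.874 -1.329 -2.069
vertex -2.147 -1.683 -2.605
endloop
endfacet
facet normal 0.599 -0.760 -0.254
outer loop
vertex -2.596 -2.252 -1.96
vertex -2.147 -1.683 -2.605
vertex -1.668 -1.854 -0.962
endloop
endfacet
facet normal 0.599 -0.760 -0.254
outer loop
vertex -1.668 -1.854 -0.962
vertex -2.147 -1.683 -2.605
vertex -1.219 -1.285 -1.607
endloop
endfacet
facet normal 0.654 0.280 0.702
outer loop
vertex -1.668 -1.854 -0.962
vertex -1.219 -1.285 -1.607
vertex -1.946 -0.931 -1.071
endloop
endfacet

endsolid
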